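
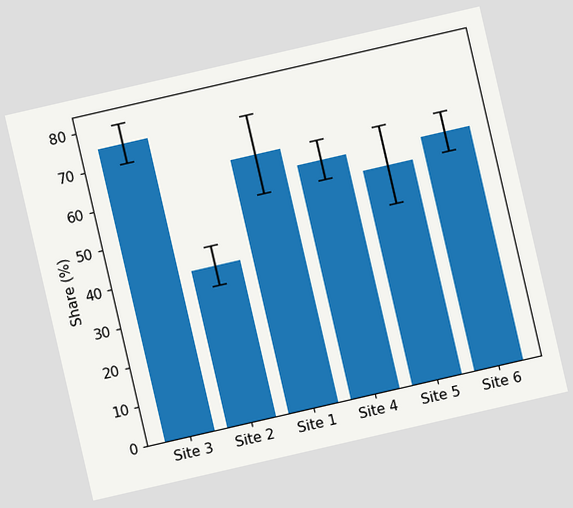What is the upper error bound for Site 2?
45%

The chart is tilted about 13° counter-clockwise. The Site 2 bar's upper whisker reaches 45%.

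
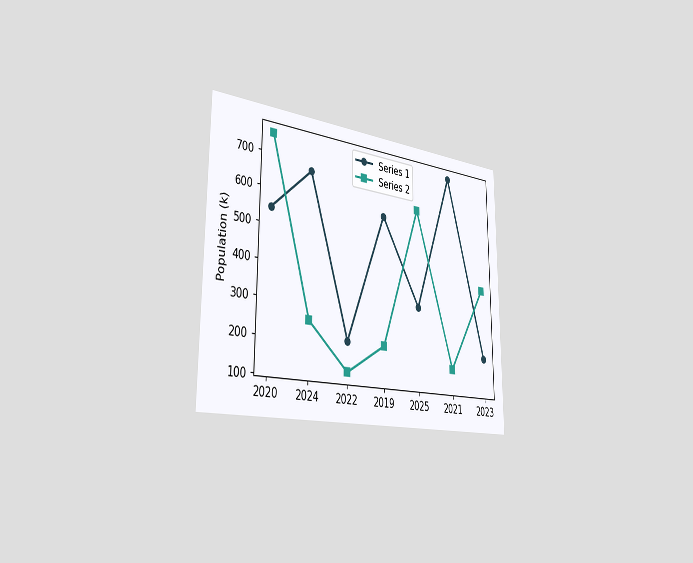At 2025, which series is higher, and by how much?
The chart is viewed slightly from the left. At 2025, Series 2 sits above the other line by 294k.

Series 2, by 294k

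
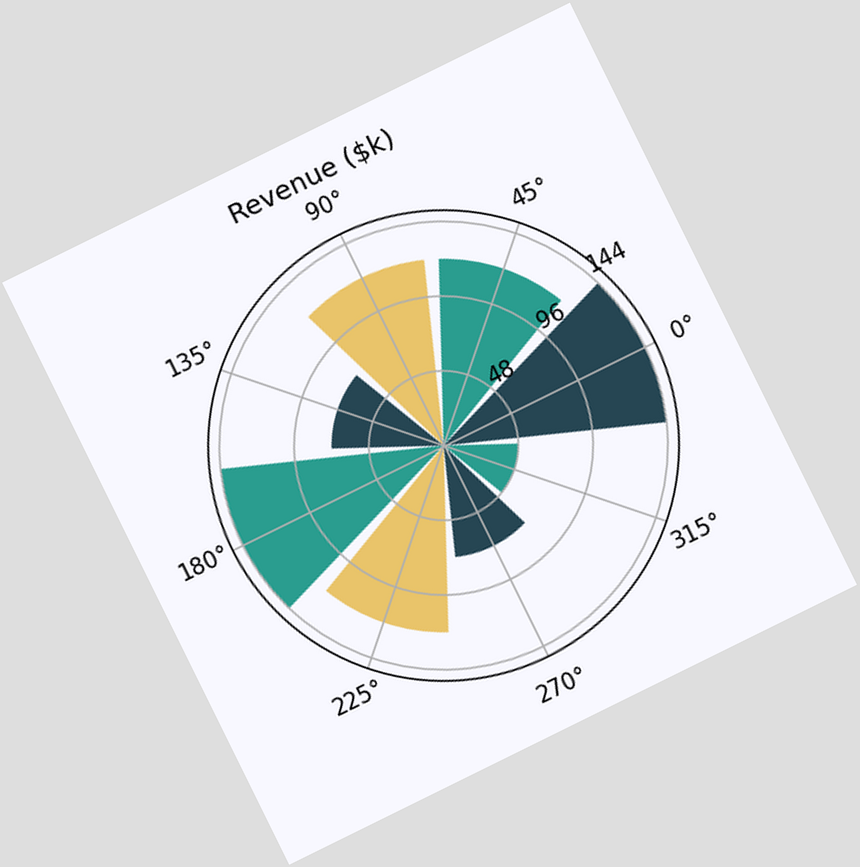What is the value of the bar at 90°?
The chart is tilted about 26° counter-clockwise. The bar at 90° reaches $120k on the radial axis.

$120k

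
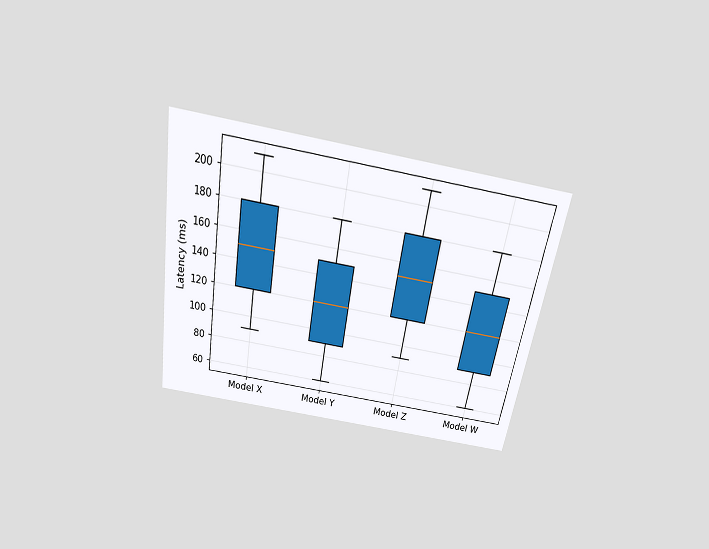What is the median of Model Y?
The chart is tilted about 10° clockwise and viewed slightly from above. The median line in the Model Y box sits at 120ms.

120ms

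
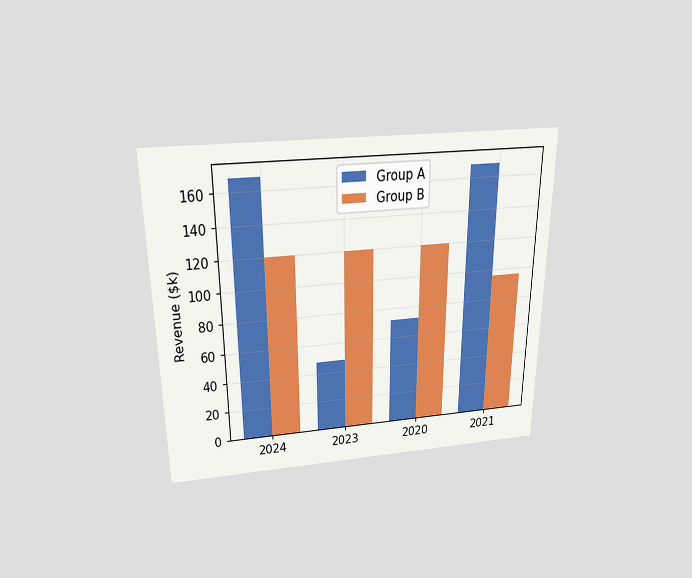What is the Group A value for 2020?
The chart is viewed slightly from above. The Group A bar at 2020 reaches $72k on the y-axis.

$72k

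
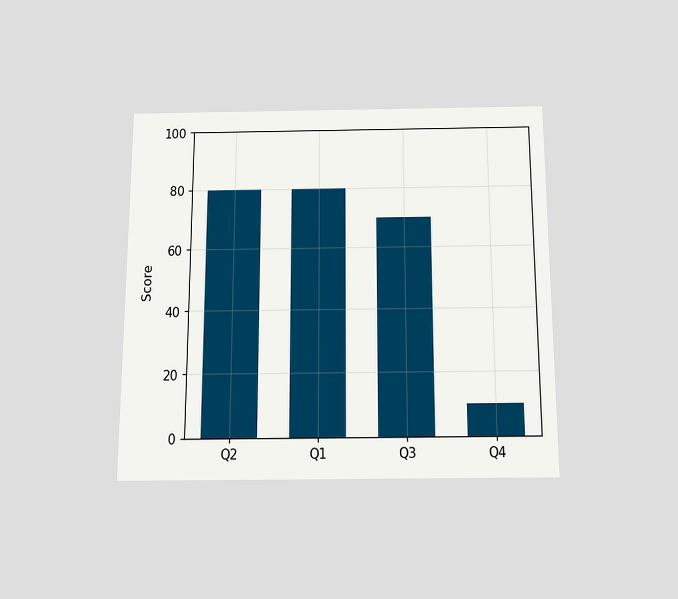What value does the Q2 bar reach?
The chart is viewed slightly from below. Reading along the chart's y-axis, the Q2 bar reaches 80.

80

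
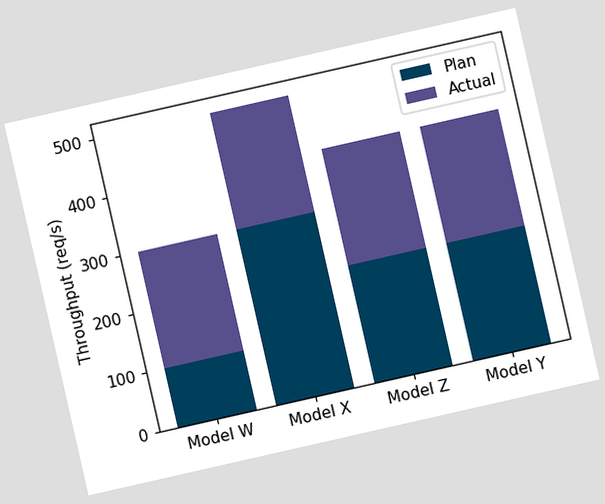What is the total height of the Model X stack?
The chart is tilted about 13° counter-clockwise. The Model X stack's top reaches 500req/s on the y-axis.

500req/s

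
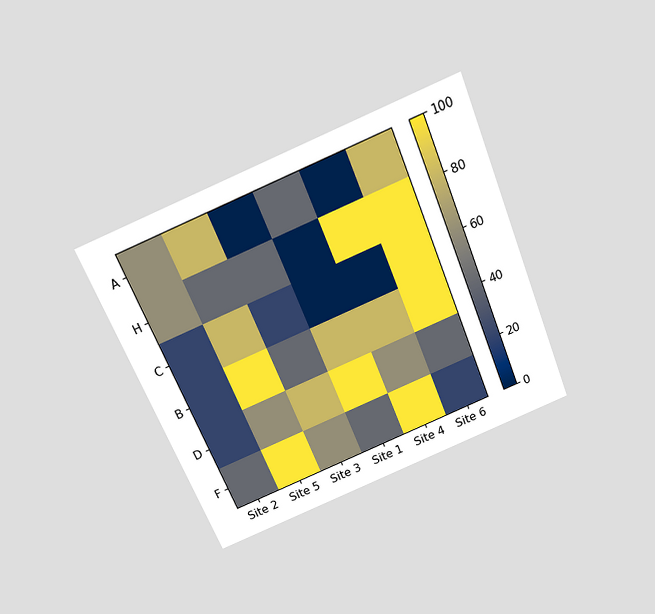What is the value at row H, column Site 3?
The chart is tilted about 22° counter-clockwise and viewed slightly from above. Matching cell (H, Site 3) against the colorbar gives 40.

40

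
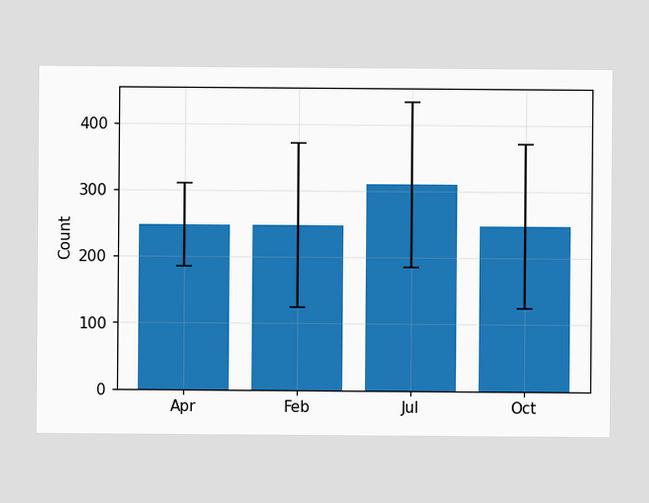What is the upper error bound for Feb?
372

The Feb bar's upper whisker reaches 372.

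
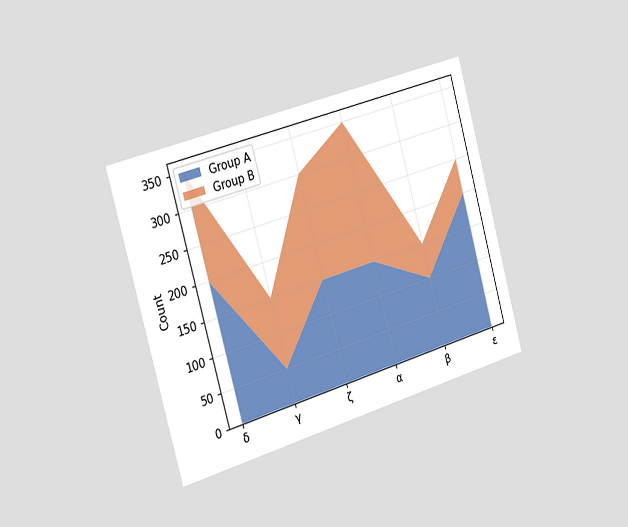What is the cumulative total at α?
The chart is tilted about 16° counter-clockwise and viewed slightly from the left. The stacked total at α reaches 350.

350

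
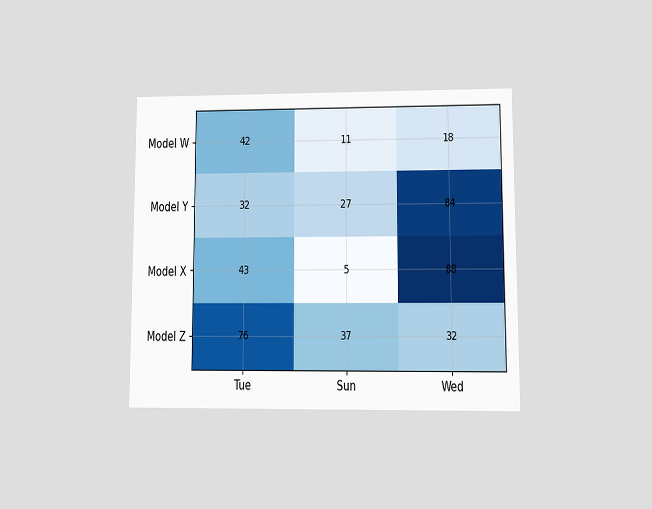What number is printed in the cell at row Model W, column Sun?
11

The chart is viewed at a slight angle. The (Model W, Sun) cell reads 11.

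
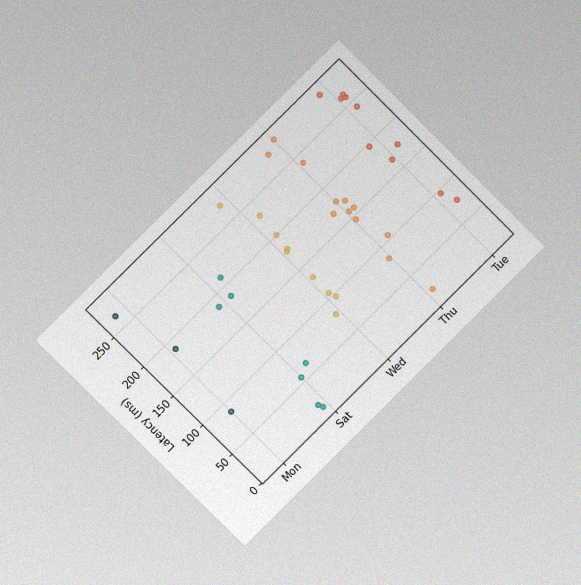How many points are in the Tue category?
The chart is tilted about 45° counter-clockwise and viewed at a slight angle, with some photo noise. Counting the markers in the Tue column gives 10.

10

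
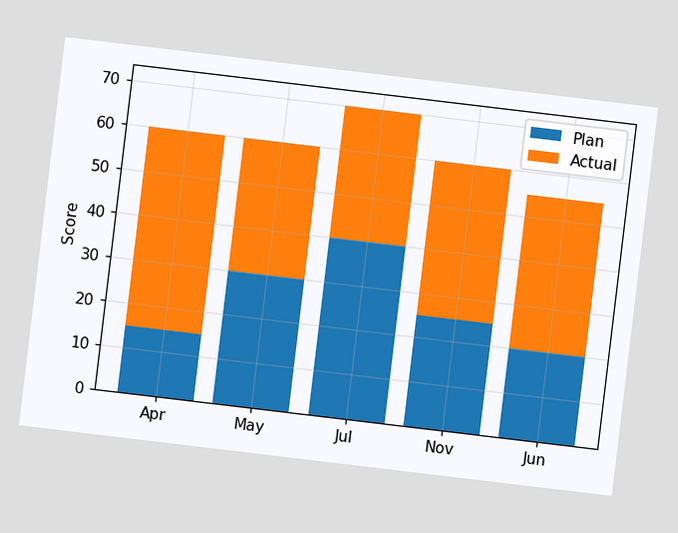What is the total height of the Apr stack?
The chart is tilted about 7° clockwise. The Apr stack's top reaches 60 on the y-axis.

60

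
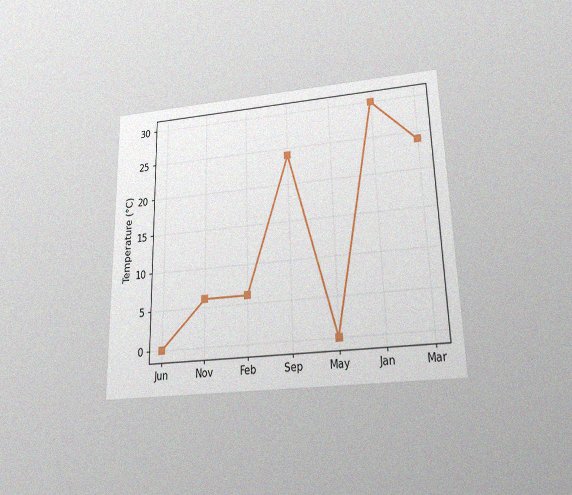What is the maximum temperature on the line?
30°C

The chart is viewed slightly from below, with some photo noise. The highest point is at Jan, and reading across to the y-axis gives 30°C.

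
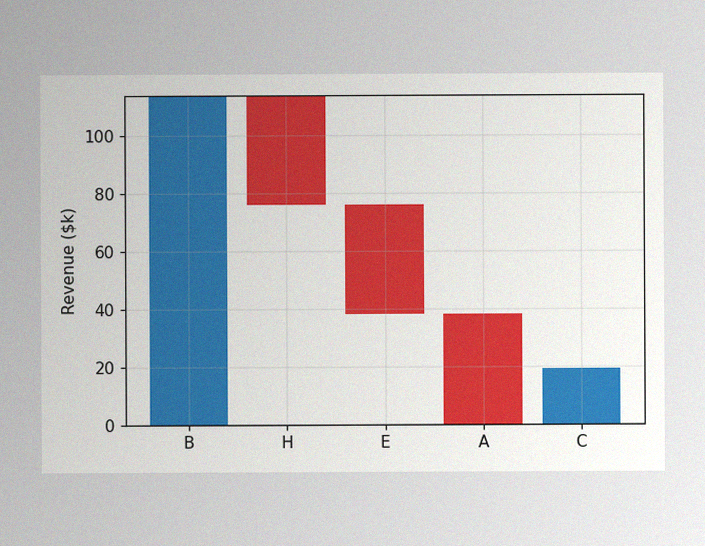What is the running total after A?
The image has some photo noise and uneven lighting. After A the running total reaches $0k.

$0k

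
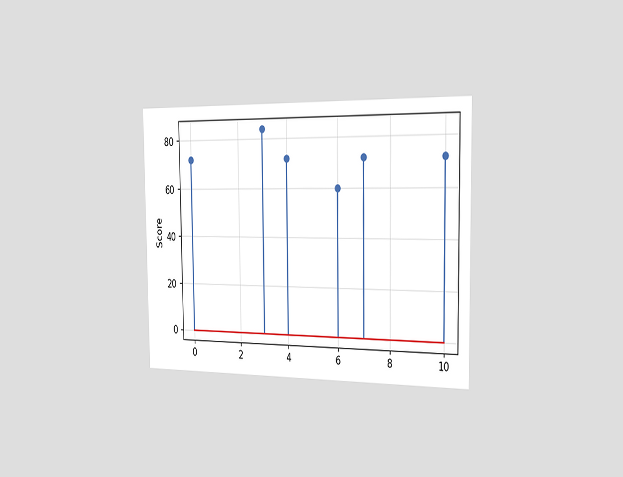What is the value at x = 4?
72

The chart is viewed slightly from the right. The stem at x=4 reaches 72.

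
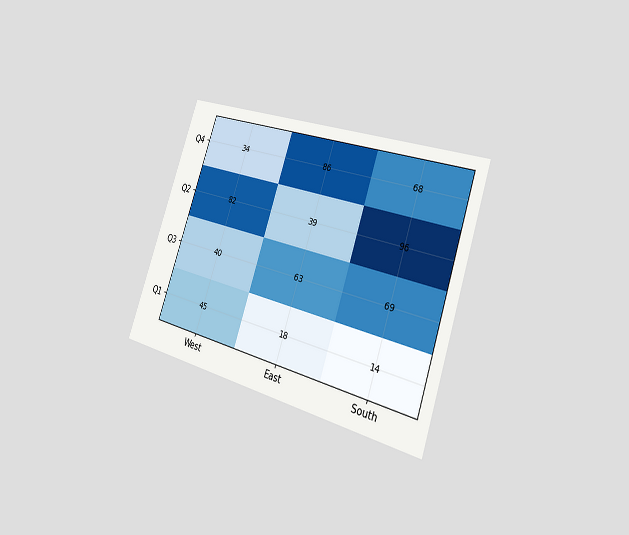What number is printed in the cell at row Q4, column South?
The chart is tilted about 19° clockwise and viewed slightly from the right. The (Q4, South) cell reads 68.

68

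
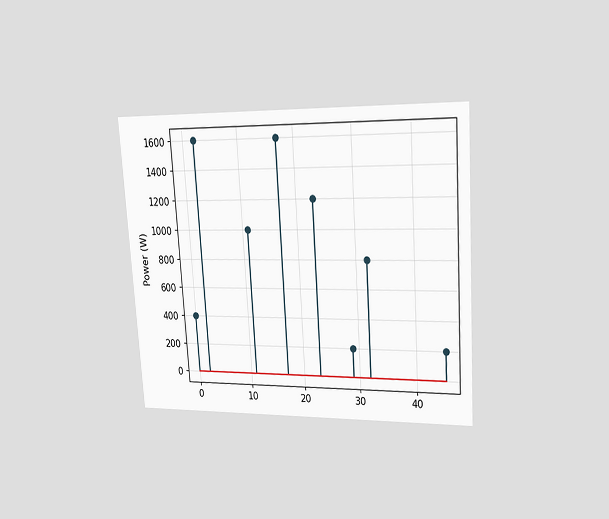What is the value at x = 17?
1600W

The chart is tilted about 4° counter-clockwise and viewed slightly from the right. The stem at x=17 reaches 1600W.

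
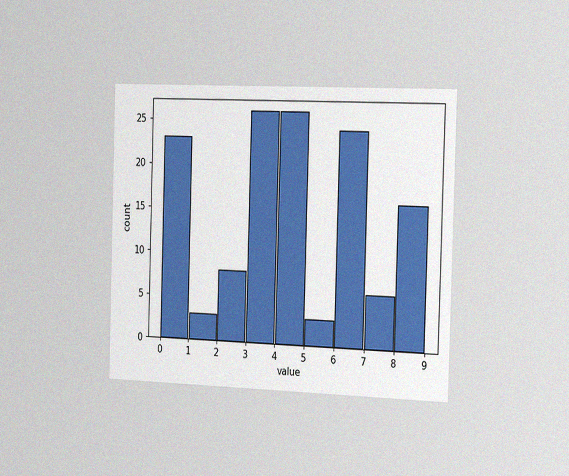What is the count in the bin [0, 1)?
23

The chart is viewed slightly from the right, with some photo noise. The [0, 1) bin has height 23.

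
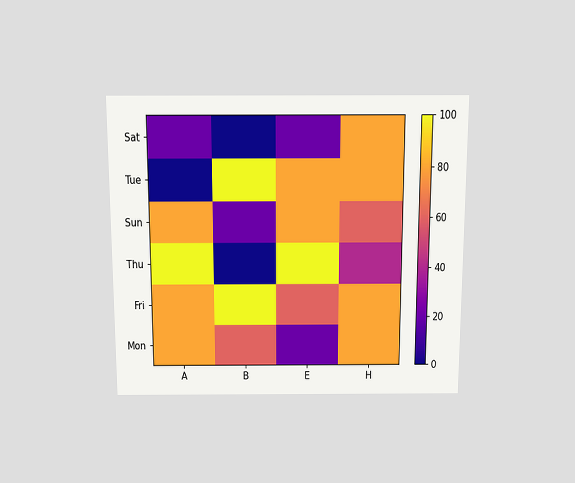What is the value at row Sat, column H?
The chart is viewed slightly from above. Matching cell (Sat, H) against the colorbar gives 80.

80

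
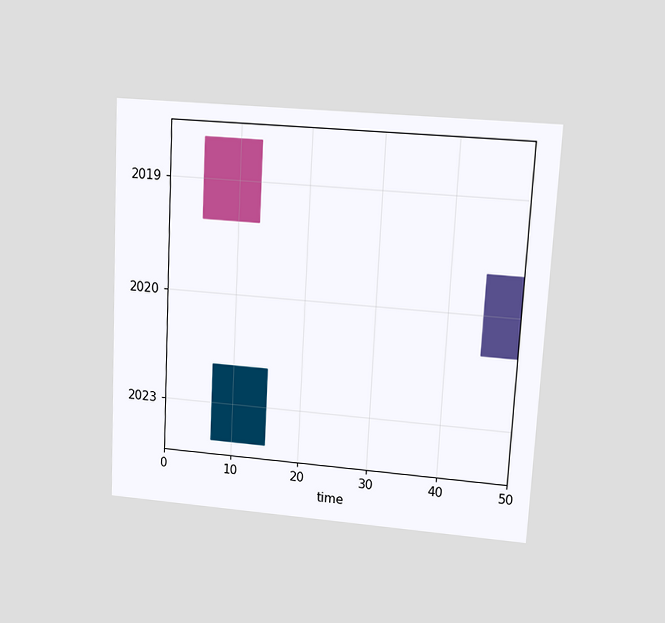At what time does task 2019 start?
5

The chart is tilted about 3° clockwise and viewed at a slight angle. The 2019 bar begins at t=5.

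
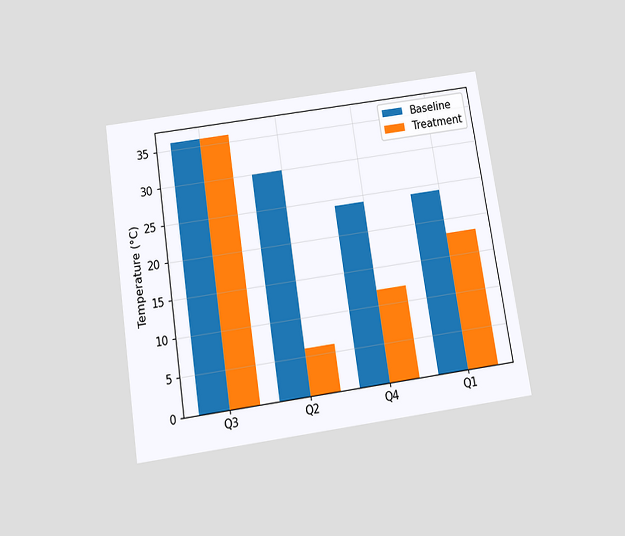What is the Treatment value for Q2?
The chart is tilted about 9° counter-clockwise and viewed slightly from below. The Treatment bar at Q2 reaches 6°C on the y-axis.

6°C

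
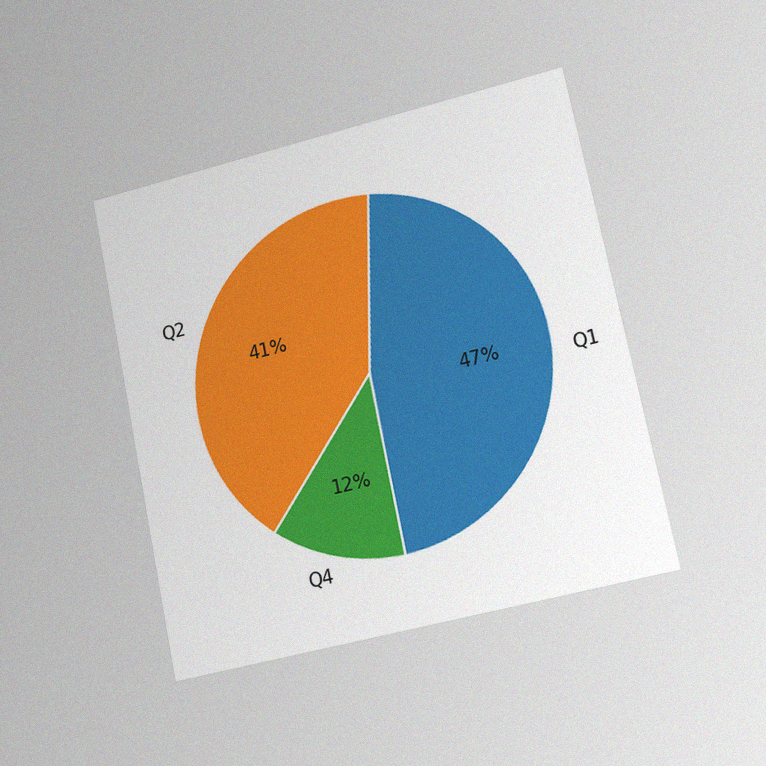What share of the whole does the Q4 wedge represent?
12%

The chart is tilted about 12° counter-clockwise and viewed slightly from the right, with some photo noise. The Q4 slice takes up 12% of the pie.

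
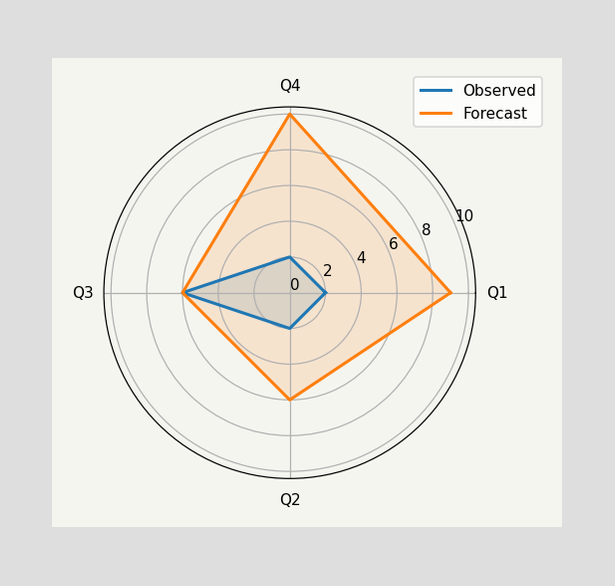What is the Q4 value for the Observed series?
2

On the Q4 axis, Observed reaches 2.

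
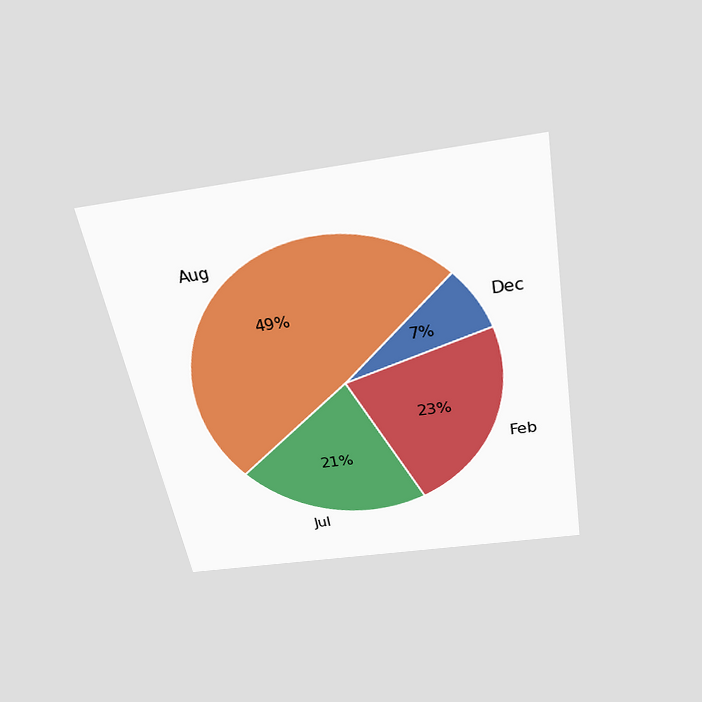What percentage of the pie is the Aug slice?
49%

The chart is tilted about 10° counter-clockwise and viewed slightly from above. The Aug slice takes up 49% of the pie.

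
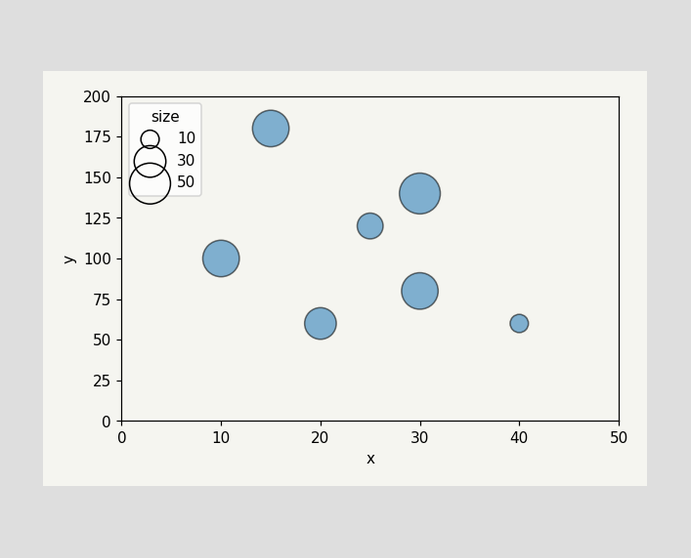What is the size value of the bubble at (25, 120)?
20

Matching the bubble at (25, 120) against the size legend gives 20.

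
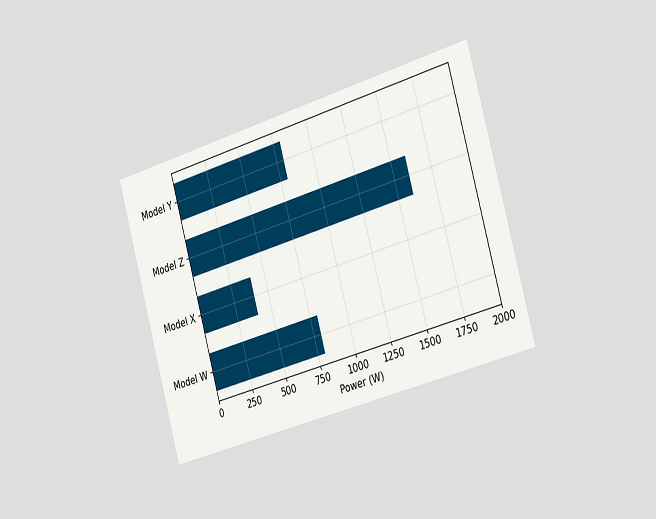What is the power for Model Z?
1600W

The chart is tilted about 16° counter-clockwise and viewed slightly from the right. Reading along the chart's x-axis, the Model Z bar reaches 1600W.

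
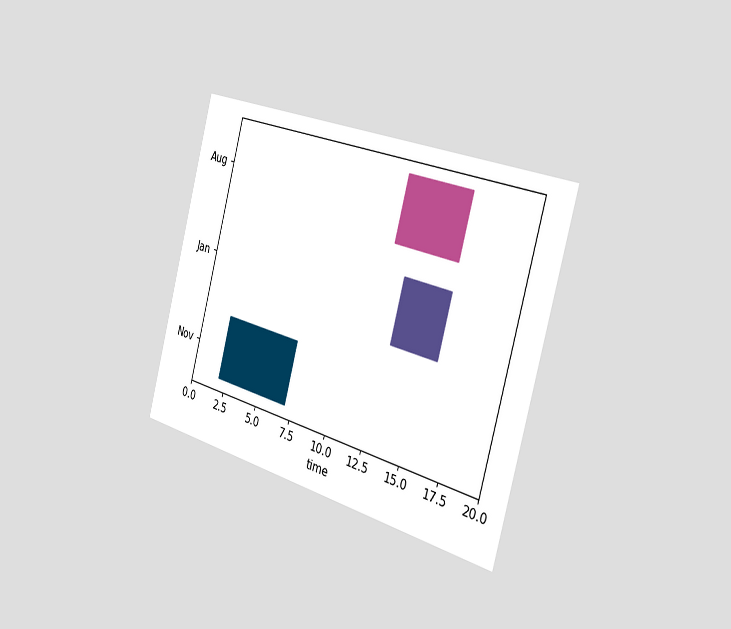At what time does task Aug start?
12

The chart is tilted about 15° clockwise and viewed slightly from the right. The Aug bar begins at t=12.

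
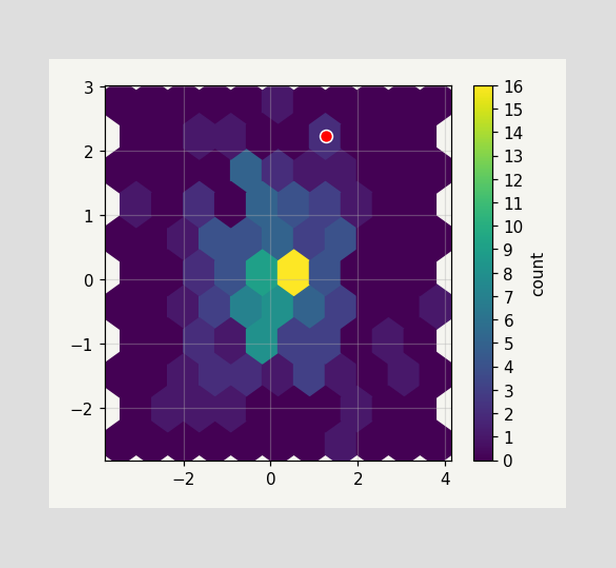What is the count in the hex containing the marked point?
2

The marked hex reads 2 on the colorbar.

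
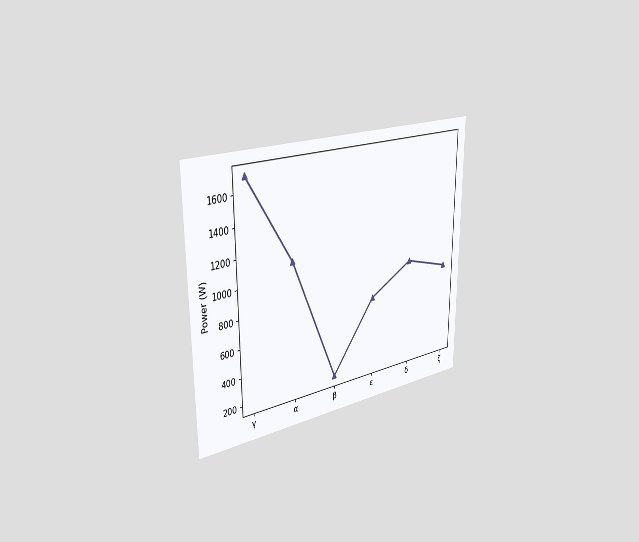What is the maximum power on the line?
The chart is viewed slightly from the left. The highest point is at γ, and reading across to the y-axis gives 1700W.

1700W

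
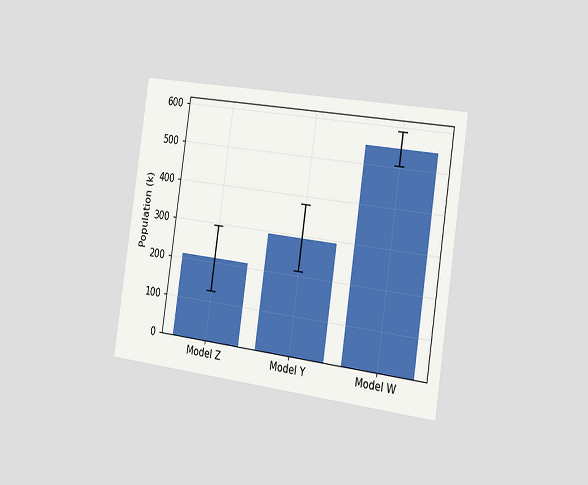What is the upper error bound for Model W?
588k

The chart is tilted about 8° clockwise and viewed slightly from the right. The Model W bar's upper whisker reaches 588k.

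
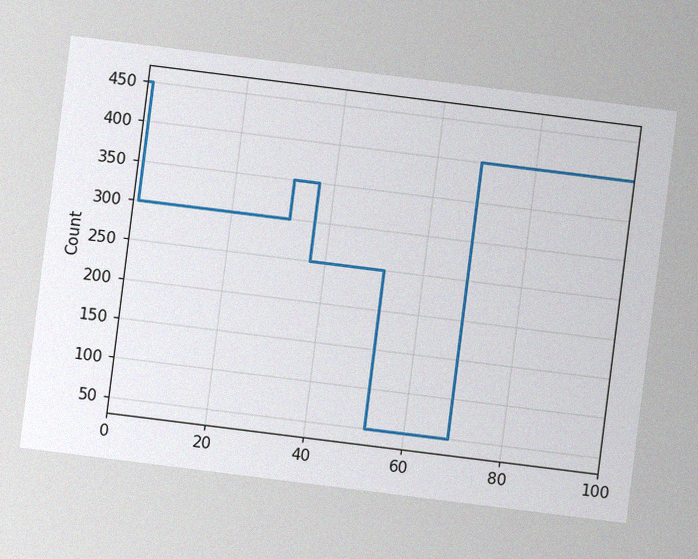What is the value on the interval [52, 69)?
50

The chart is tilted about 7° clockwise, with some photo noise. On [52, 69) the step sits at 50.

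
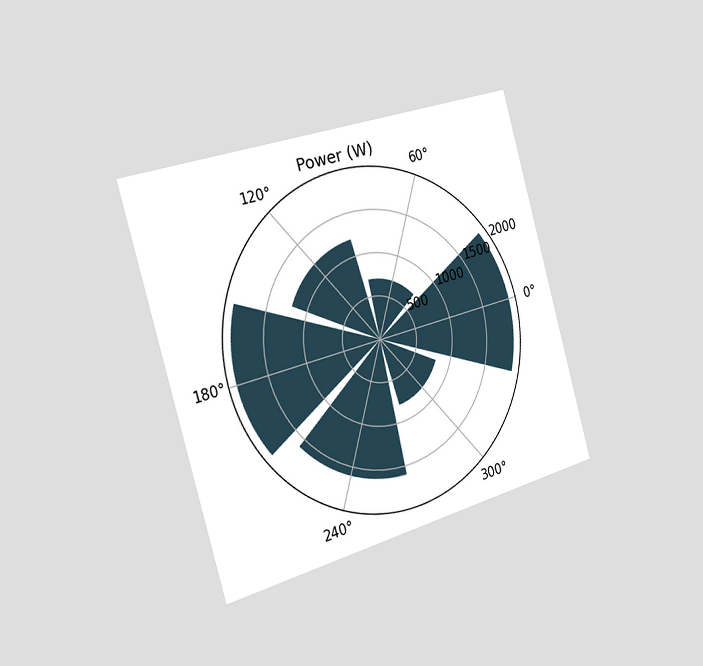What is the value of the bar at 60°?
The chart is tilted about 16° counter-clockwise and viewed slightly from the left. The bar at 60° reaches 700W on the radial axis.

700W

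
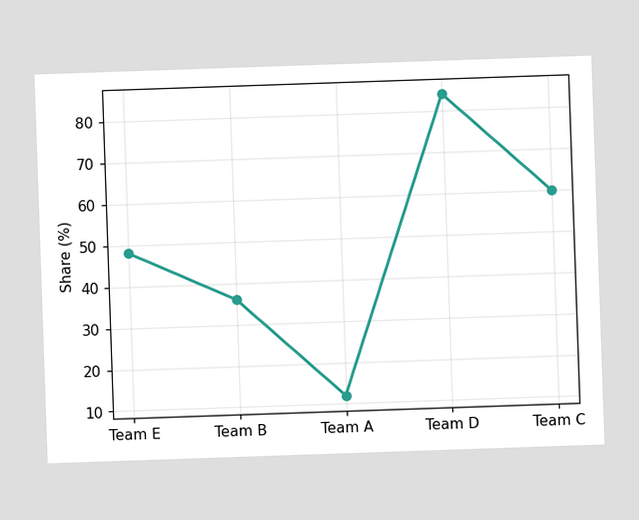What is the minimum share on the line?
The lowest point is at Team A, and reading across to the y-axis gives 12%.

12%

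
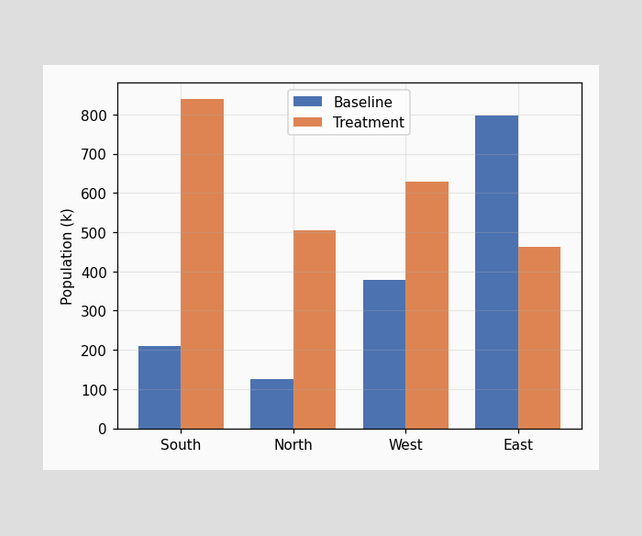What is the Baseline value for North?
126k

The Baseline bar at North reaches 126k on the y-axis.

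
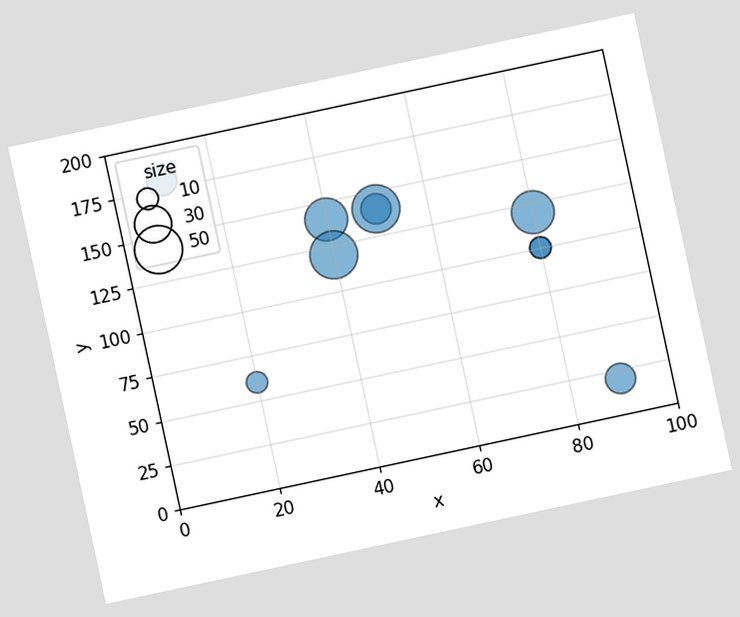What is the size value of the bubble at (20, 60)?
10

The chart is tilted about 12° counter-clockwise. Matching the bubble at (20, 60) against the size legend gives 10.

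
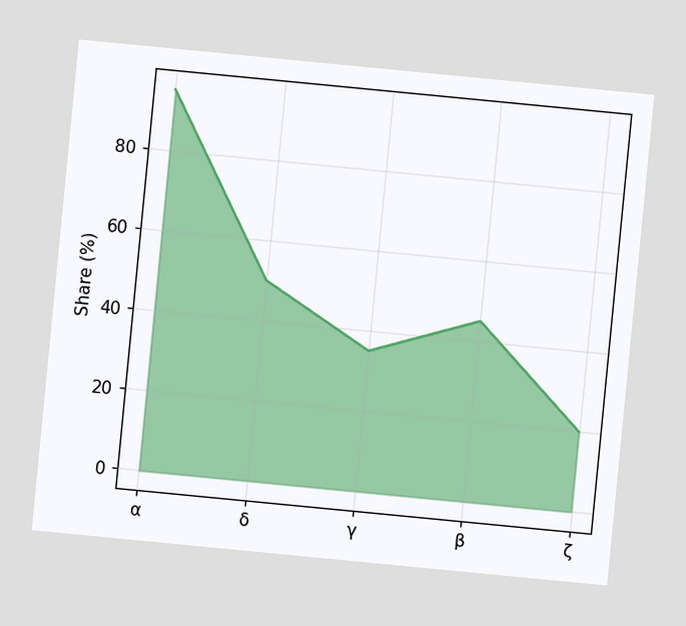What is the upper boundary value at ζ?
20%

The chart is tilted about 6° clockwise. At ζ the upper boundary is at 20%.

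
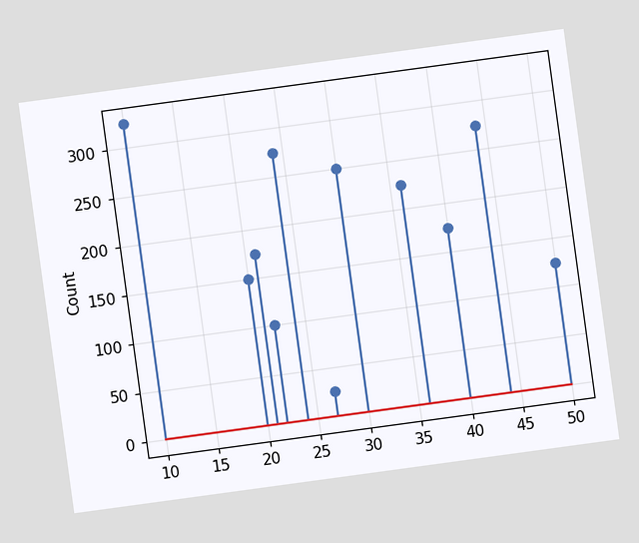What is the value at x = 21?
The chart is tilted about 8° counter-clockwise. The stem at x=21 reaches 175.

175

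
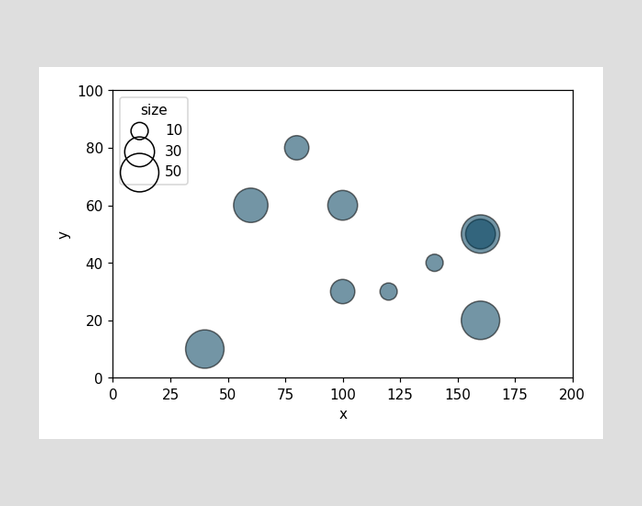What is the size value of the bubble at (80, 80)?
20

Matching the bubble at (80, 80) against the size legend gives 20.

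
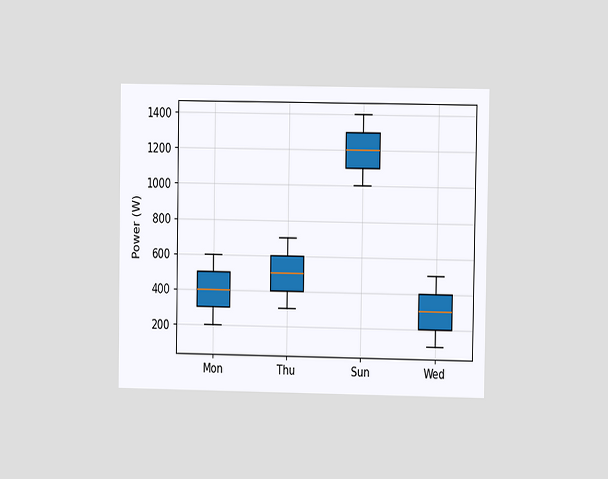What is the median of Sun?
1200W

The chart is viewed at a slight angle. The median line in the Sun box sits at 1200W.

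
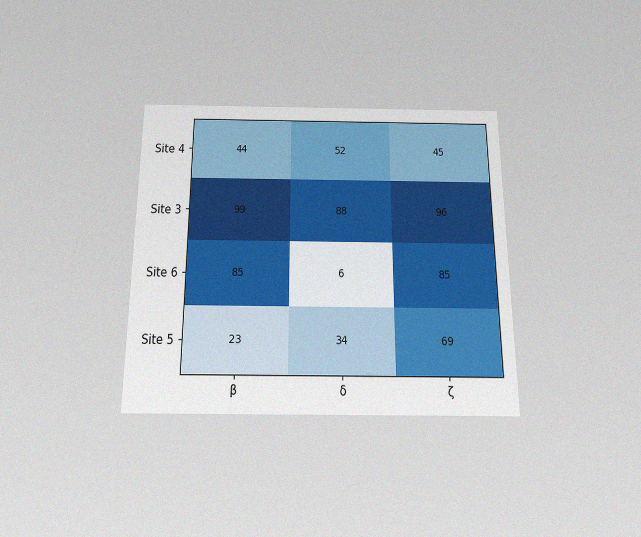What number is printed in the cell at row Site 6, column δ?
6

The chart is viewed slightly from below, with some photo noise. The (Site 6, δ) cell reads 6.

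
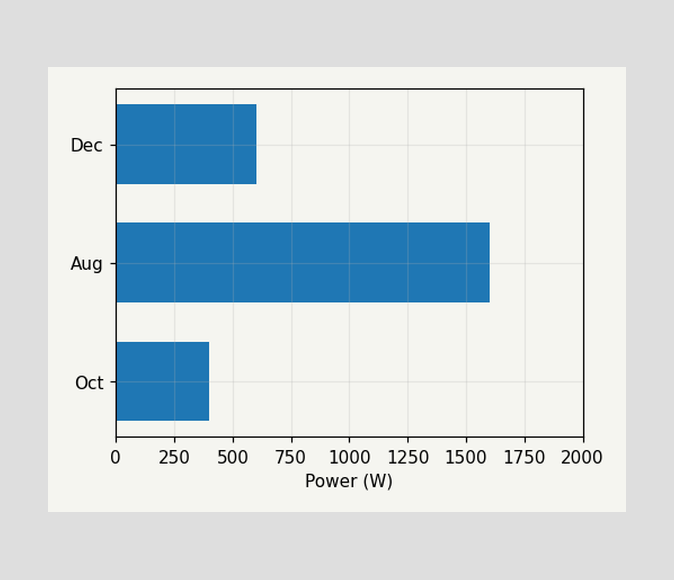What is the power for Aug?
1600W

Reading along the chart's x-axis, the Aug bar reaches 1600W.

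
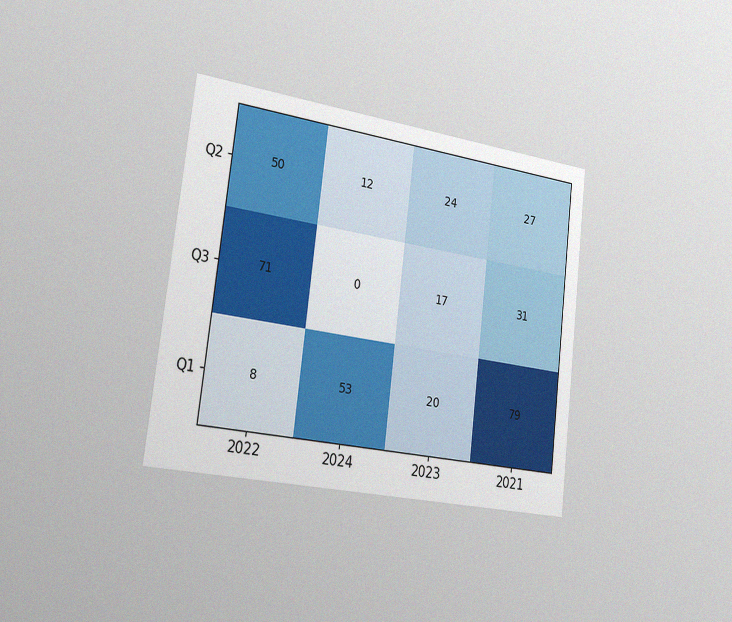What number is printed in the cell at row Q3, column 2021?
31

The chart is tilted about 7° clockwise and viewed slightly from the left, with some photo noise. The (Q3, 2021) cell reads 31.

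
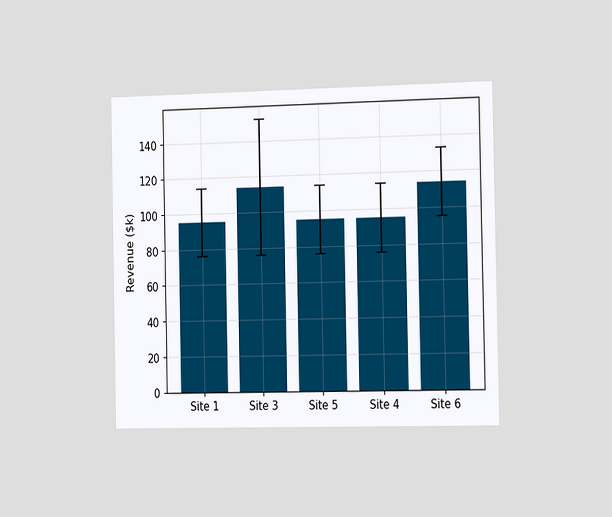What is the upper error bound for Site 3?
$152k

The chart is viewed slightly from the right. The Site 3 bar's upper whisker reaches $152k.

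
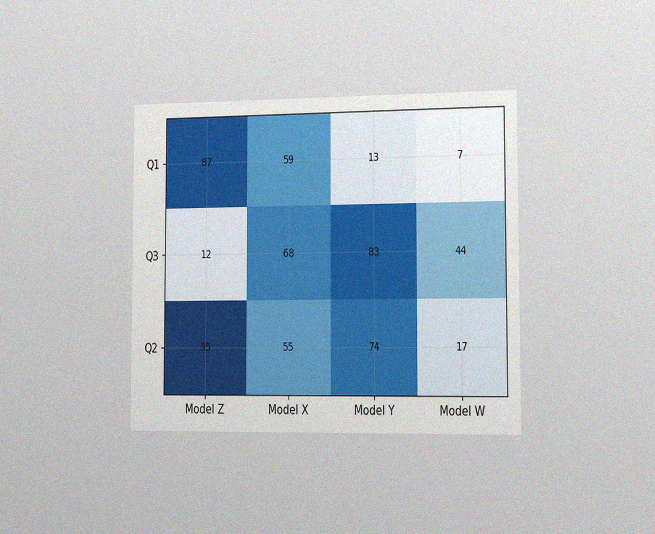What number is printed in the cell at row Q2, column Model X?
55

The chart is viewed slightly from the right, with some photo noise. The (Q2, Model X) cell reads 55.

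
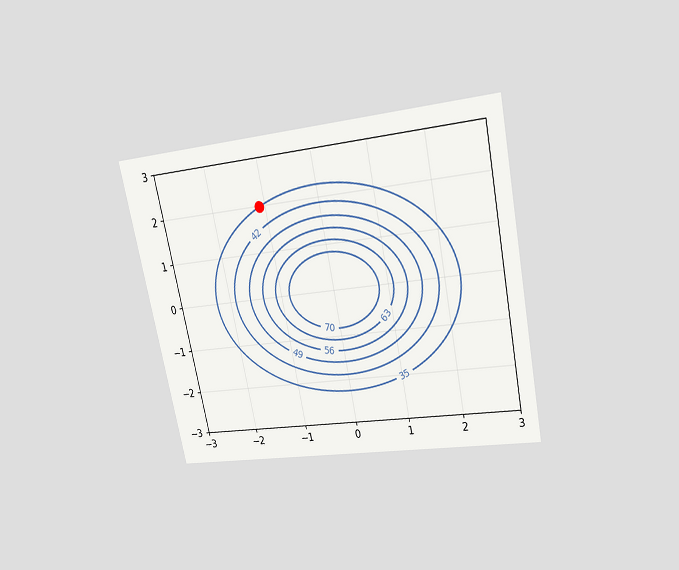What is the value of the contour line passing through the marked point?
The chart is tilted about 12° counter-clockwise and viewed slightly from above. The marked point sits on the contour labelled 35.

35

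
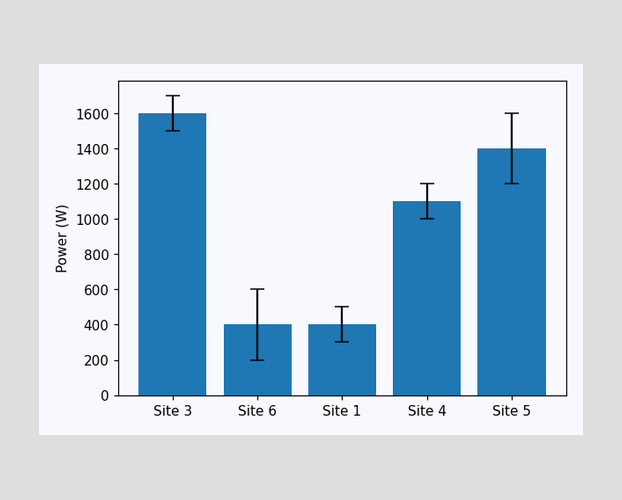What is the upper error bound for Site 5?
1600W

The Site 5 bar's upper whisker reaches 1600W.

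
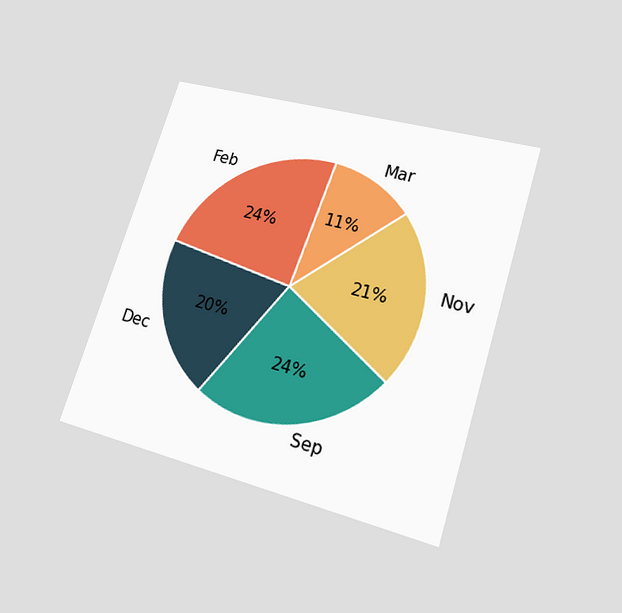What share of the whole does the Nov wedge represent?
21%

The chart is tilted about 17° clockwise and viewed at a slight angle. The Nov slice takes up 21% of the pie.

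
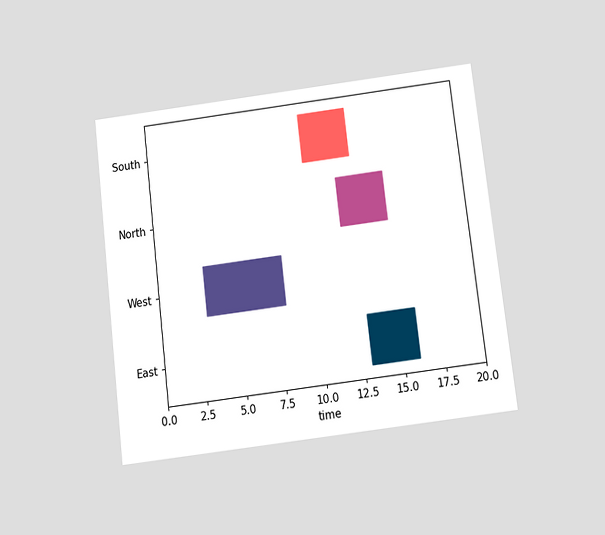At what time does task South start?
The chart is tilted about 7° counter-clockwise and viewed slightly from below. The South bar begins at t=10.

10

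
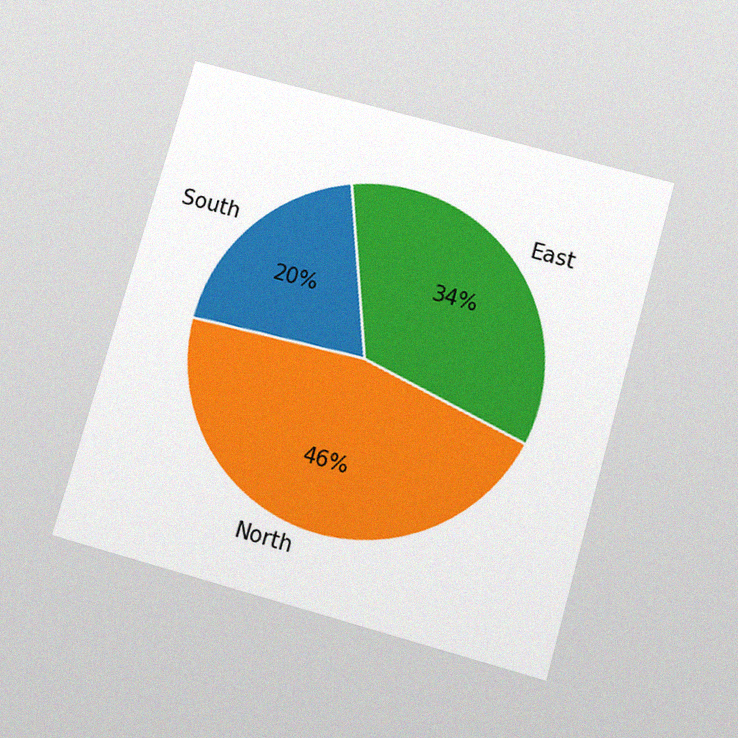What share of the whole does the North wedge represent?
The chart is tilted about 16° clockwise and viewed at a slight angle, with some photo noise. The North slice takes up 46% of the pie.

46%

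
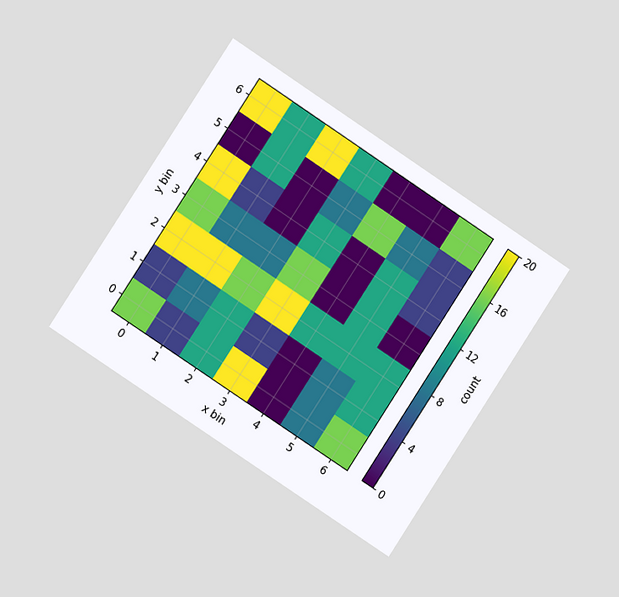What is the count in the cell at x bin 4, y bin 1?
0

The chart is tilted about 33° clockwise and viewed at a slight angle. Matching the cell (4, 1) against the colorbar gives 0.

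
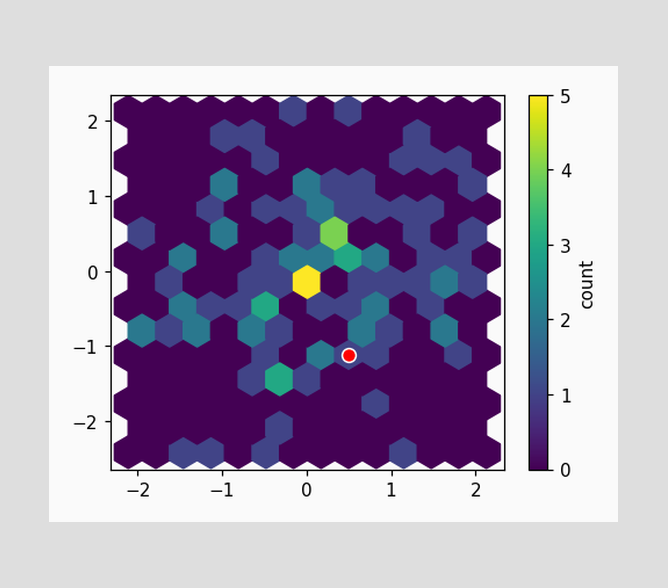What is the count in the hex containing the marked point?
The marked hex reads 1 on the colorbar.

1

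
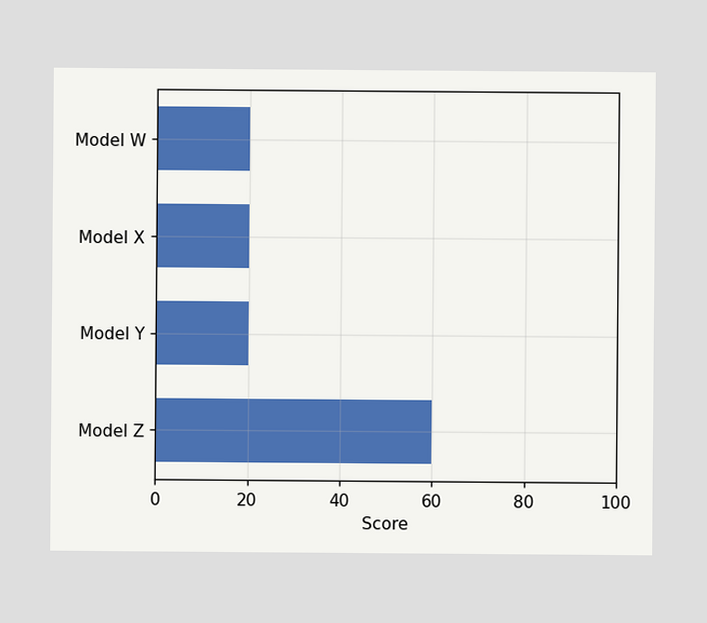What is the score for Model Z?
60

Reading along the chart's x-axis, the Model Z bar reaches 60.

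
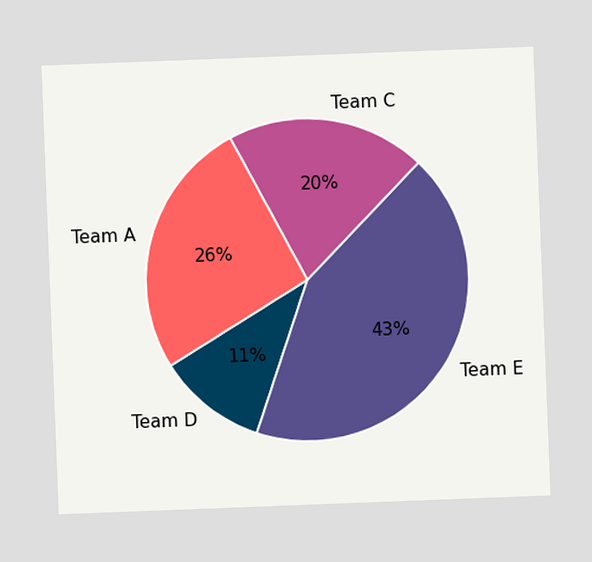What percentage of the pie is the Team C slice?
The chart is tilted about 2° counter-clockwise. The Team C slice takes up 20% of the pie.

20%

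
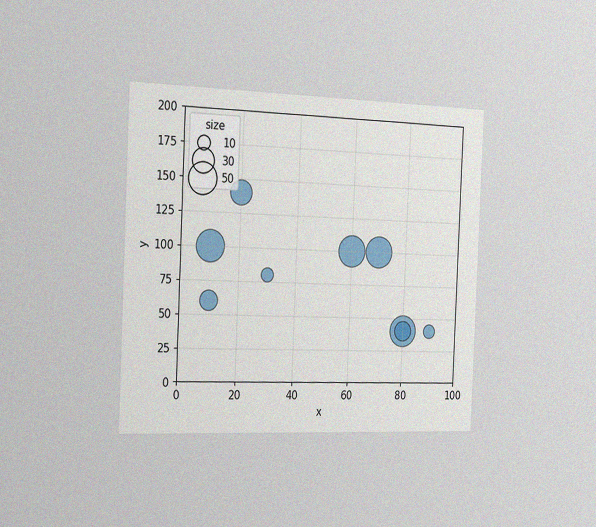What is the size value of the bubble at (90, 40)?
The chart is tilted about 2° clockwise and viewed slightly from the left, with some photo noise. Matching the bubble at (90, 40) against the size legend gives 10.

10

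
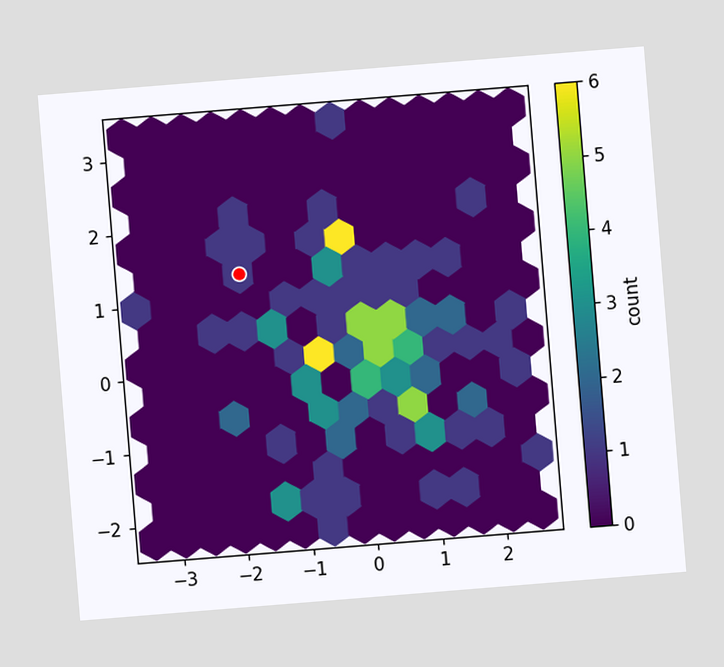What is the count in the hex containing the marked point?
The chart is tilted about 5° counter-clockwise. The marked hex reads 1 on the colorbar.

1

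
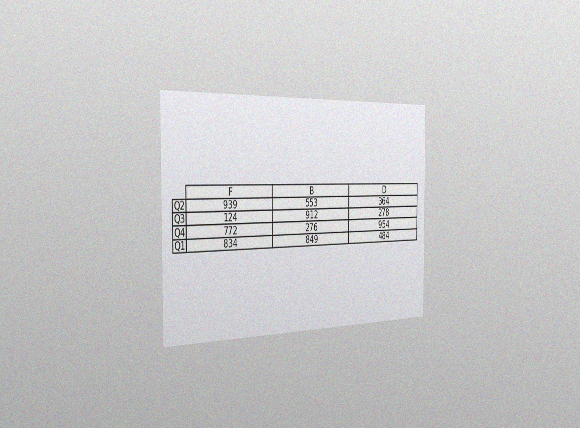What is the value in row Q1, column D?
The chart is viewed slightly from the left, with some photo noise. The (Q1, D) cell reads 484.

484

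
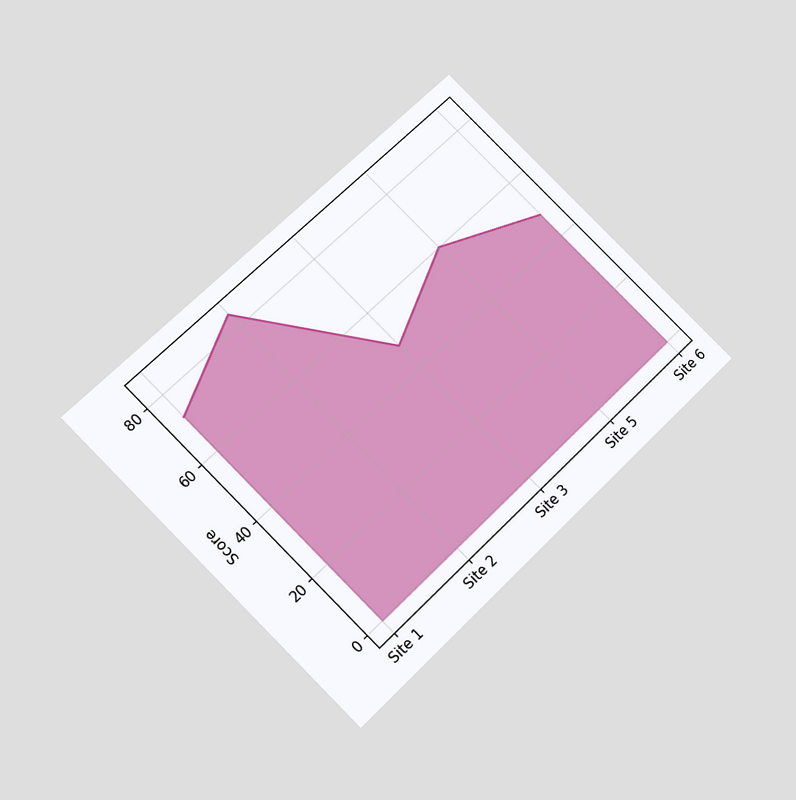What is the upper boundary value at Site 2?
84

The chart is tilted about 45° counter-clockwise and viewed slightly from below. At Site 2 the upper boundary is at 84.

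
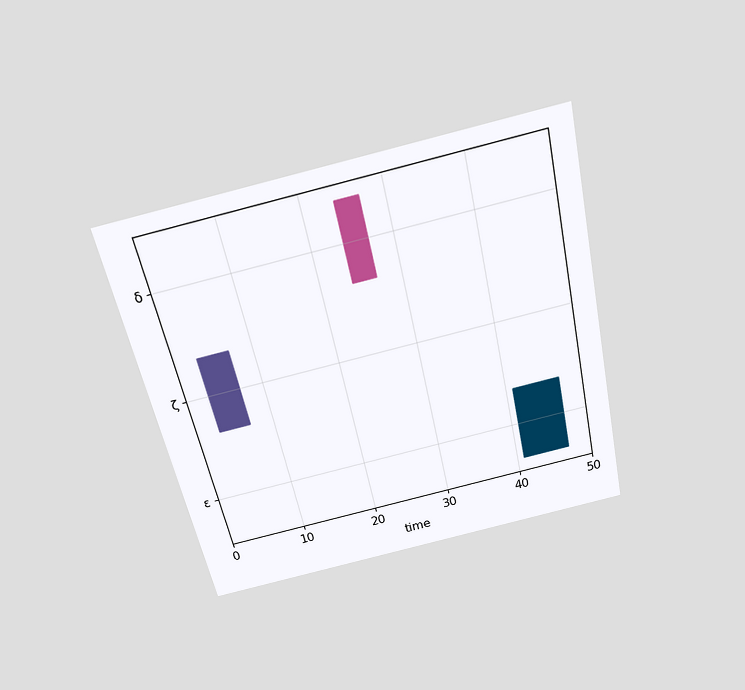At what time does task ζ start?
3

The chart is tilted about 13° counter-clockwise and viewed slightly from above. The ζ bar begins at t=3.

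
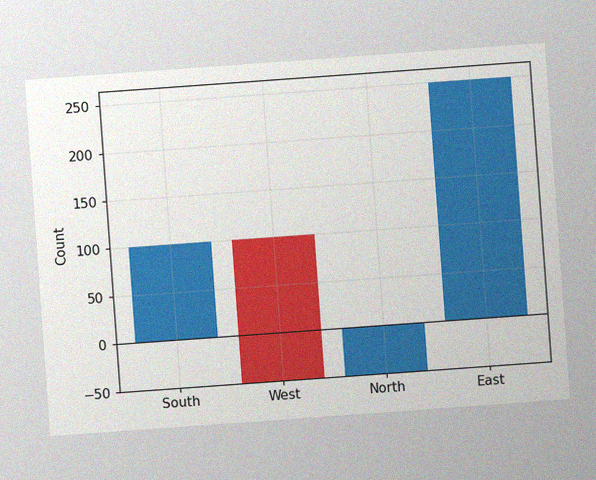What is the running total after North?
The chart is tilted about 4° counter-clockwise, with some photo noise. After North the running total reaches 0.

0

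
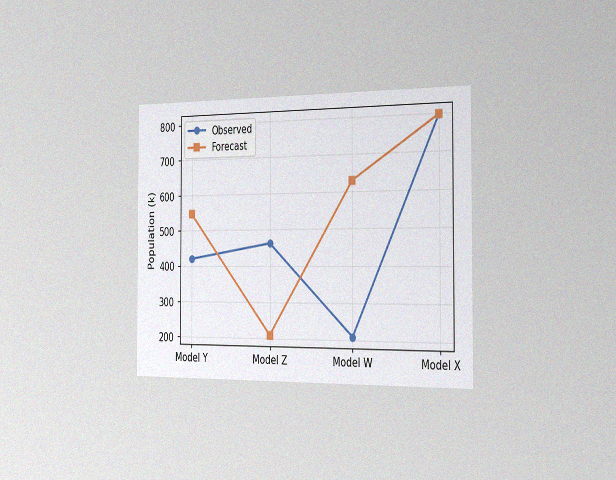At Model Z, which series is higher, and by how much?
Observed, by 252k

The chart is viewed slightly from the right, with some photo noise. At Model Z, Observed sits above the other line by 252k.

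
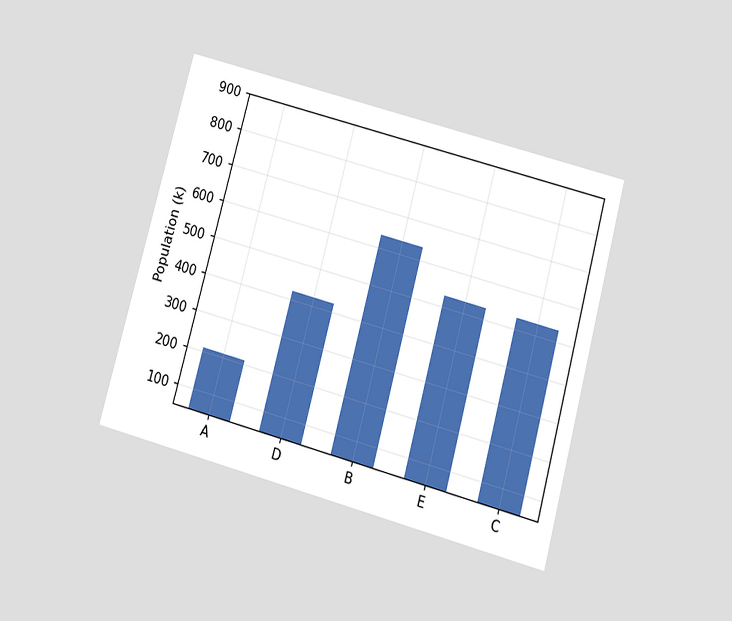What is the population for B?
636k

The chart is tilted about 15° clockwise and viewed slightly from below. Reading along the chart's y-axis, the B bar reaches 636k.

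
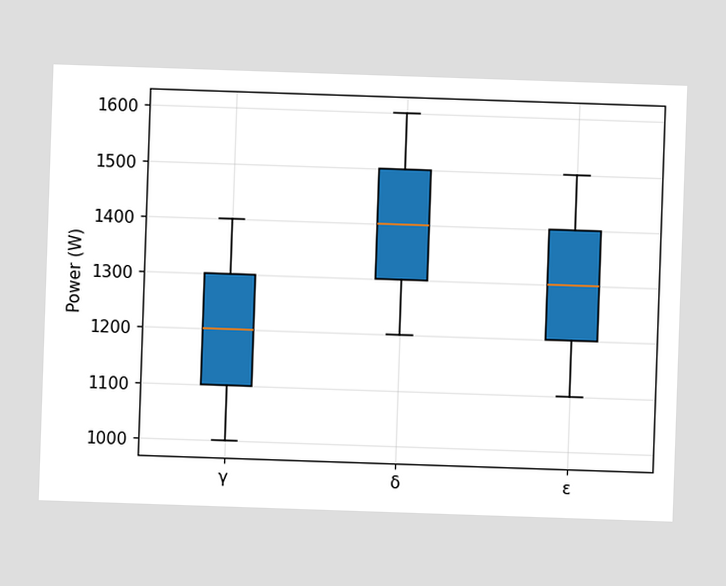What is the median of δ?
1400W

The median line in the δ box sits at 1400W.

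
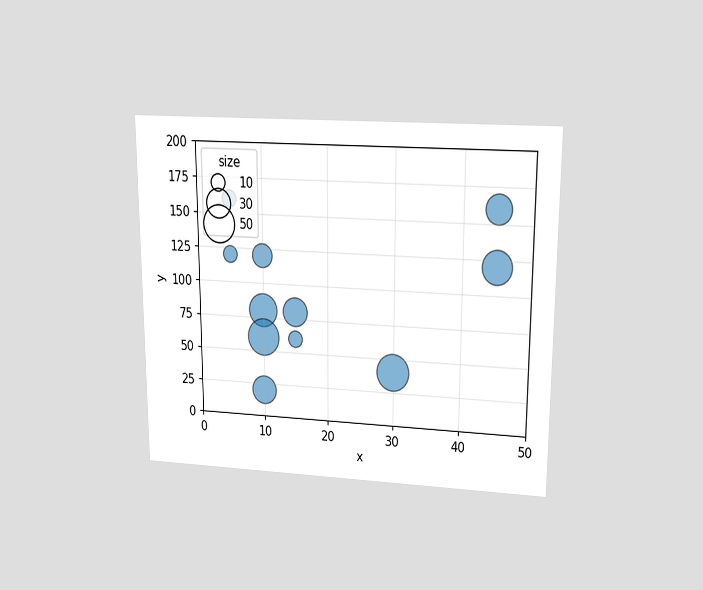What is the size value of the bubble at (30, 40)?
The chart is viewed at a slight angle. Matching the bubble at (30, 40) against the size legend gives 50.

50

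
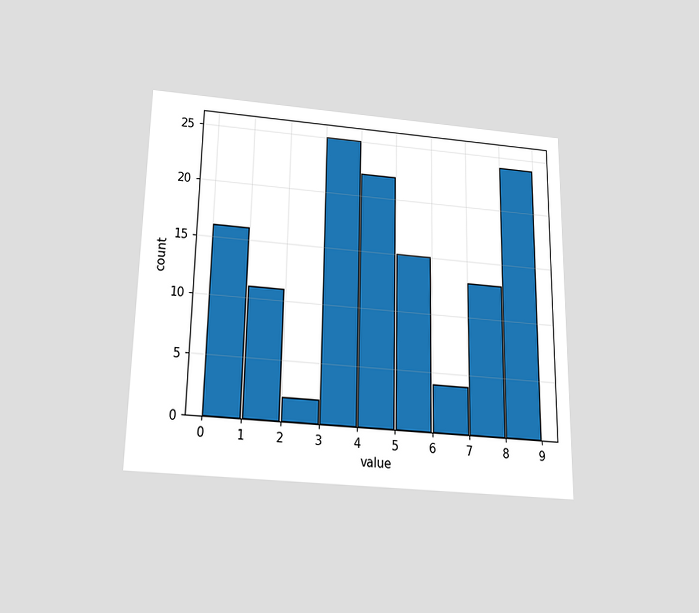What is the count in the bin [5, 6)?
15

The chart is viewed slightly from below. The [5, 6) bin has height 15.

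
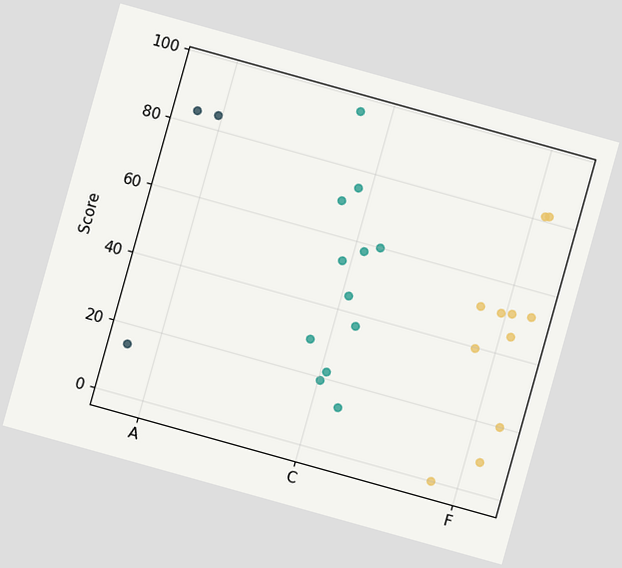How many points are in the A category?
3

The chart is tilted about 16° clockwise. Counting the markers in the A column gives 3.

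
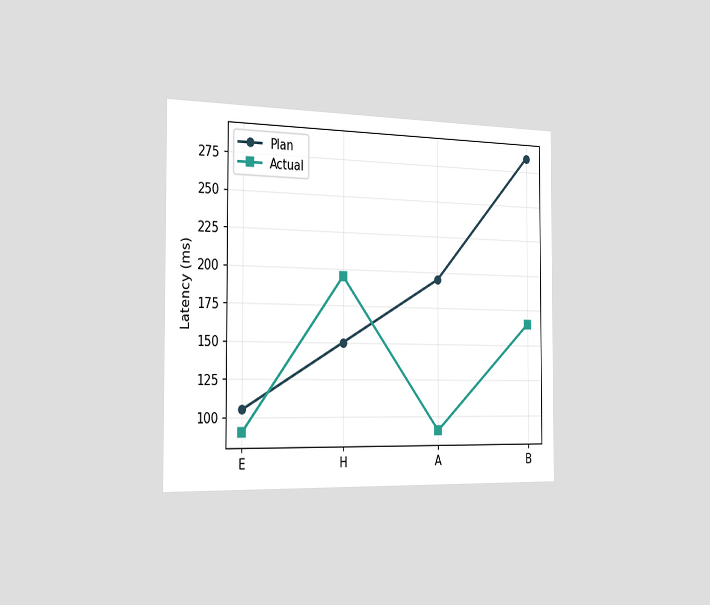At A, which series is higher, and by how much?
Plan, by 105ms

The chart is viewed slightly from the left. At A, Plan sits above the other line by 105ms.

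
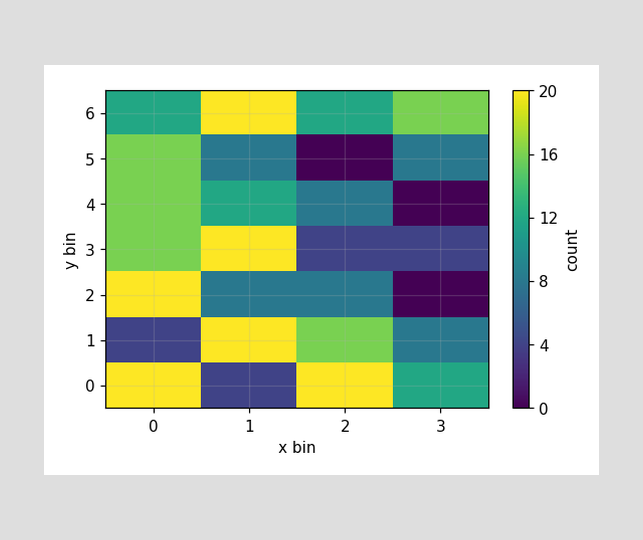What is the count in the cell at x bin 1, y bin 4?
Matching the cell (1, 4) against the colorbar gives 12.

12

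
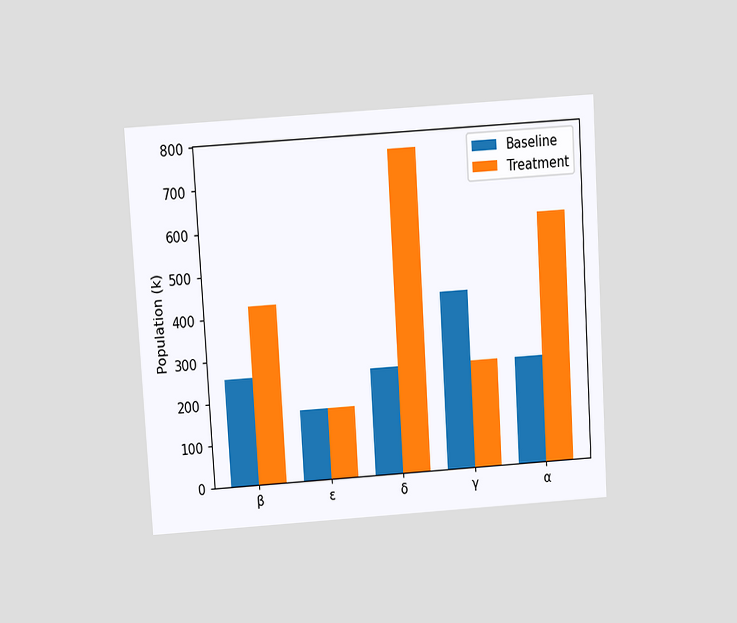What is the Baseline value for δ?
255k

The chart is tilted about 4° counter-clockwise and viewed slightly from above. The Baseline bar at δ reaches 255k on the y-axis.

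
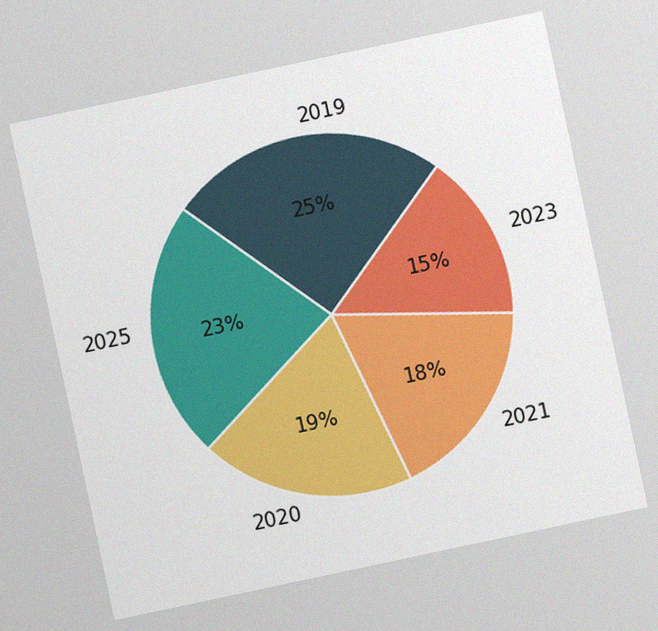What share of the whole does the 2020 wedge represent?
19%

The chart is tilted about 12° counter-clockwise, with some photo noise. The 2020 slice takes up 19% of the pie.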